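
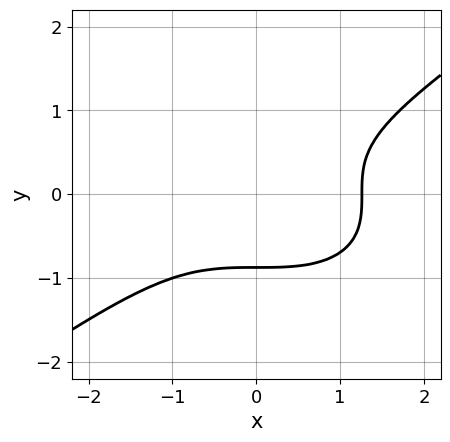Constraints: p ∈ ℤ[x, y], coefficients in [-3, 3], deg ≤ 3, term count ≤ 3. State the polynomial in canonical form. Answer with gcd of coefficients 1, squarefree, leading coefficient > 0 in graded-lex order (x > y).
x^3 - 3*y^3 - 2

1. deg p = 3.
2. The integer polynomial consistent with all of this is the stated p.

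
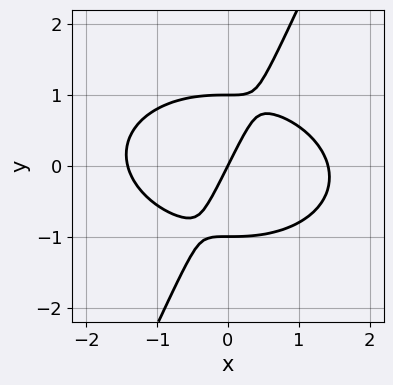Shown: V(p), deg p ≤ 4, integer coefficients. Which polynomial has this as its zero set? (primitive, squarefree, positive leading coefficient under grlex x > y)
(a) The degree is 3 — no degree-2 curve has this shape.
(b) Observable constraints: one x-axis crossing is at x = 0; the y-axis gridline crossings are at y ∈ {-1, 0, 1}.
(c) Matching integer coefficients to the picture gives p.

x^3 + 2*x*y^2 - y^3 - 2*x + y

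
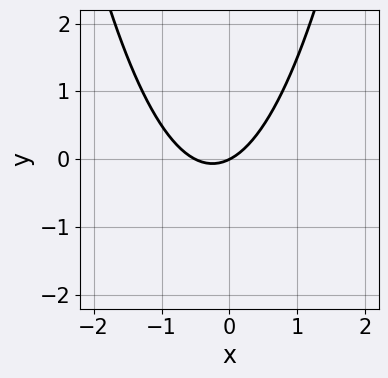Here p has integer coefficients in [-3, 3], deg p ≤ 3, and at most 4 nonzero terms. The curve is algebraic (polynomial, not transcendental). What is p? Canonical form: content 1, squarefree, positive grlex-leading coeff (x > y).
Degree: no degree-1 curve has this shape, so deg p = 2.
From the visible intercepts: it crosses the x-axis at the gridline x = 0; it crosses the y-axis at the gridline y = 0.
Matching integer coefficients to the picture gives p.

2*x^2 + x - 2*y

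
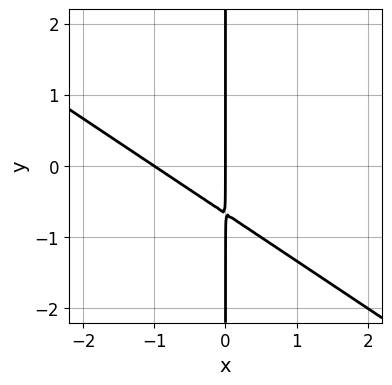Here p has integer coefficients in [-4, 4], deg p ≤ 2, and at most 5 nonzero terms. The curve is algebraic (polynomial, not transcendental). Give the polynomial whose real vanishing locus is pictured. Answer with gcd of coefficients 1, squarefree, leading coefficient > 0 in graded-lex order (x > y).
2*x^2 + 3*x*y + 2*x

First, the degree is 2 — the shape is more complex than any degree-1 curve.
Next, from the visible intercepts: among the integer gridlines, it crosses the x-axis at x ∈ {-1, 0}; every point of the y-axis in the box is on the curve.
Finally, matching integer coefficients to the picture gives p.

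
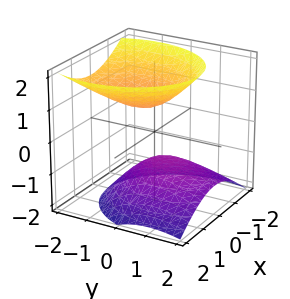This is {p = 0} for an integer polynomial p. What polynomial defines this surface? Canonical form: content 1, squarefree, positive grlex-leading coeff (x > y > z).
3*x^2 + 2*y^2 + 2*y*z - 3*z^2 + 2

First, I count 2 distinct pieces.
Then, the degree is 2 — a generic line meets the surface in up to 2 points.
Next, from the visible intercepts: no y-intercept at any integer in the box; the surface avoids every integer x-axis point in the box.
Finally, these observations pin down the coefficients.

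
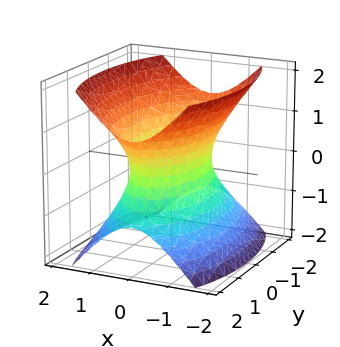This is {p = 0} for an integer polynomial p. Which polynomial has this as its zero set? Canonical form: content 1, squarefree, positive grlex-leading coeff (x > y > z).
The degree is 2 — one connected sheet with a waist; a quadric.
Symmetries: it's symmetric under y → −y, forcing even powers of y; mirror symmetry z ↦ −z ⇒ only even powers of z; mirror symmetry x ↦ −x ⇒ only even powers of x.
Against the integer gridlines: the surface avoids every integer z-axis point in the box.
The integer polynomial consistent with all of this is the stated p.

3*x^2 + y^2 - 2*z^2 - 2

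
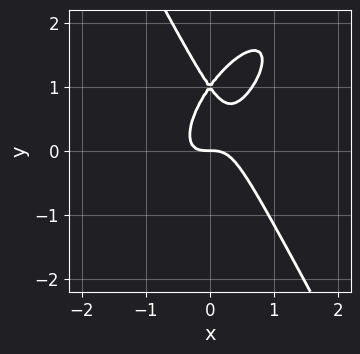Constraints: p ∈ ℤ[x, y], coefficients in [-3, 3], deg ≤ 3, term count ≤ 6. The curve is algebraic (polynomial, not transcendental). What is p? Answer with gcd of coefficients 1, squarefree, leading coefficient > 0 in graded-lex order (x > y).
3*x^3 - 2*x^2*y + y^3 - 2*y^2 + y

deg p = 3. The shape is more complex than any degree-2 curve.
Against the integer gridlines: the y-axis gridline crossings are at y ∈ {0, 1}; one x-axis crossing is at x = 0.
These observations pin down the coefficients.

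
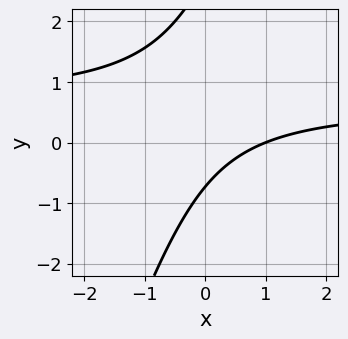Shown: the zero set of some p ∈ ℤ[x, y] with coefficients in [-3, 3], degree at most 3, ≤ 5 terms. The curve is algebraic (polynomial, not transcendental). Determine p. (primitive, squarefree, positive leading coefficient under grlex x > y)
3*x*y - y^2 - 2*x + 2*y + 2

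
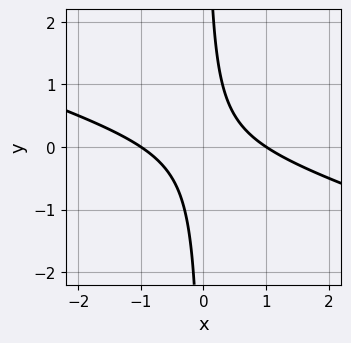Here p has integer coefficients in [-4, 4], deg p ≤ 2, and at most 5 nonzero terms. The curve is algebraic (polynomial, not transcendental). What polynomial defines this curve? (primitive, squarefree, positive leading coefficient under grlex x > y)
x^2 + 3*x*y - 1

First, deg p = 2. A generic line meets the curve in up to 2 points.
Then, observable constraints: among the integer gridlines, it crosses the x-axis at x ∈ {-1, 1}; no y-intercept at any integer in the box.
Finally, solving for integer coefficients yields p as stated.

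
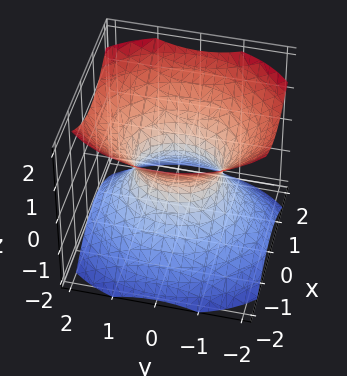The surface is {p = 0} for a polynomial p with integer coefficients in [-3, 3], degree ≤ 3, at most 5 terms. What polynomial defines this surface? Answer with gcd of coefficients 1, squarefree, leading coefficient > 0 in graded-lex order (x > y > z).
3*x^2 + 2*y^2 - 3*z^2 - 2

First, deg p = 2. An hourglass — one-sheet hyperboloid; a quadric.
Next, symmetries: it's symmetric under y → −y, forcing even powers of y; mirror symmetry x ↦ −x ⇒ only even powers of x; mirror symmetry z ↦ −z ⇒ only even powers of z.
Then, against the integer gridlines: no z-intercept at any integer in the box; the y-axis gridline crossings are at y ∈ {-1, 1}.
Finally, solving for integer coefficients yields p as stated.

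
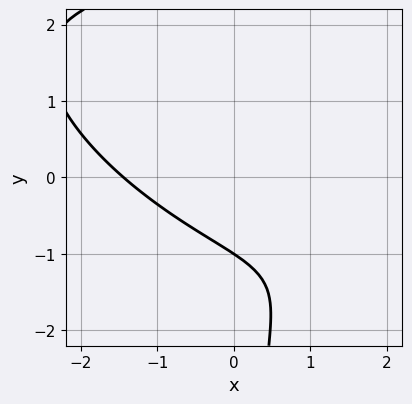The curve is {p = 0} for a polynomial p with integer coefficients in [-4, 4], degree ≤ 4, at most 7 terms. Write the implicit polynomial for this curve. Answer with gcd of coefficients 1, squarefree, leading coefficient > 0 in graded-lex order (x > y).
x^3 + 2*x^2*y + 2*x*y^2 + 3*y + 3

(a) The degree is 3 — a generic line meets the curve in up to 3 points.
(b) Checking where it meets the axes: it meets the y-axis at y = -1 (among the integer gridlines).
(c) Putting this together gives p.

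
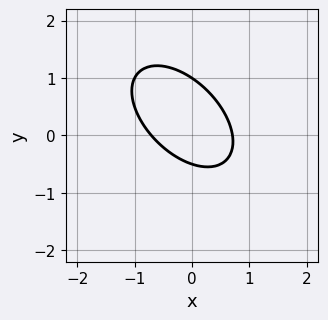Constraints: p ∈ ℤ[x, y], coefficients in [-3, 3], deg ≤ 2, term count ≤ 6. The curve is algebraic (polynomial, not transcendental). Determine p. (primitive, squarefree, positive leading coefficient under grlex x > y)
2*x^2 + 2*x*y + 2*y^2 - y - 1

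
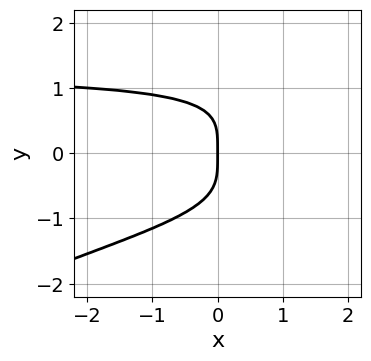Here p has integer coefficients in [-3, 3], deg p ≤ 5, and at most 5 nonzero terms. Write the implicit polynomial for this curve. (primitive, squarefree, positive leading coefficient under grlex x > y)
x*y^3 - 2*y^4 - 2*x

1. Degree: no degree-3 curve has this shape, so deg p = 4.
2. Reading off the gridlines: one y-axis crossing is at y = 0; one x-axis crossing is at x = 0.
3. These observations pin down the coefficients.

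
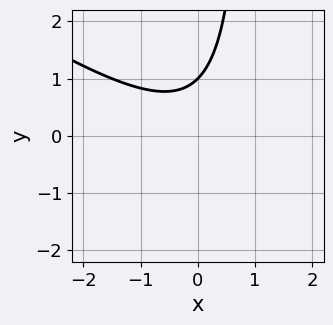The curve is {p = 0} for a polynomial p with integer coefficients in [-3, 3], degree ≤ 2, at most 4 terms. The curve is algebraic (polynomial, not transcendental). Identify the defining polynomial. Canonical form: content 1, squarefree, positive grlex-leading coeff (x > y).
1. The degree is 2 — no degree-1 curve has this shape.
2. Against the integer gridlines: it meets the y-axis at y = 1 (among the integer gridlines); the curve avoids every integer x-axis point in the box.
3. Assembling these constraints gives the stated polynomial.

2*x^2 + 3*x*y - 3*y + 3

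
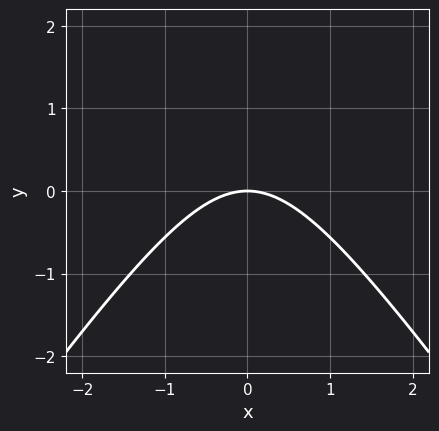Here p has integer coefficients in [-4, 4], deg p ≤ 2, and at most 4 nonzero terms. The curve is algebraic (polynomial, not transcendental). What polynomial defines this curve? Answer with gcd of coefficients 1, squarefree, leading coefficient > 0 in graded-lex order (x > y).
2*x^2 - y^2 + 3*y

1. deg p = 2. No degree-1 curve has this shape.
2. Symmetries: it's symmetric under x → −x, forcing even powers of x.
3. From the visible intercepts: one y-axis crossing is at y = 0; it crosses the x-axis at the gridline x = 0.
4. Matching integer coefficients to the picture gives p.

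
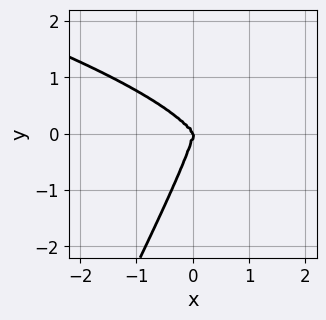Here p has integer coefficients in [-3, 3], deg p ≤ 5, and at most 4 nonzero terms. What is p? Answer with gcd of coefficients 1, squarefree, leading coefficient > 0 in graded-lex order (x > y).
(a) deg p = 4.
(b) Checking where it meets the axes: one y-axis crossing is at y = 0; it crosses the x-axis at the gridline x = 0.
(c) Putting this together gives p.

2*x*y^3 - y^4 - 2*x^3 - x^2*y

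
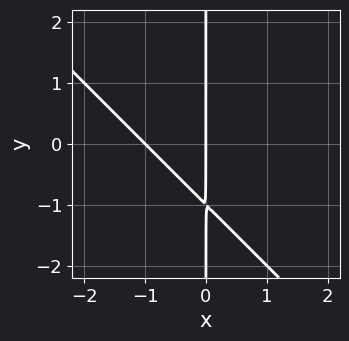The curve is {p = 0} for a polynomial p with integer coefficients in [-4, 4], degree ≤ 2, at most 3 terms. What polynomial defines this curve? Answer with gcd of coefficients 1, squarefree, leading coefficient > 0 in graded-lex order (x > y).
x^2 + x*y + x

(a) deg p = 2. No degree-1 curve has this shape.
(b) Against the integer gridlines: the x-axis gridline crossings are at x ∈ {-1, 0}; the visible y-axis segment lies entirely on the curve.
(c) The integer polynomial consistent with all of this is the stated p.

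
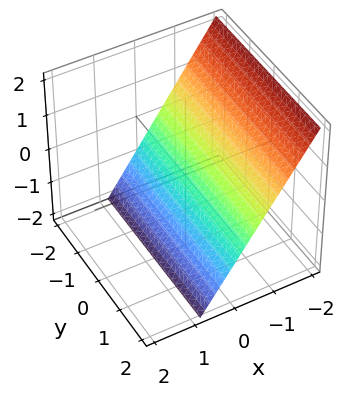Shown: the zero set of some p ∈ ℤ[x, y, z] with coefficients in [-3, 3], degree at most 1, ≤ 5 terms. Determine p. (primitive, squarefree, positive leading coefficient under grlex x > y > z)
3*x + 2*z + 2

Degree: every cross-section is a straight line — this is a plane, so deg p = 1.
Reading off the gridlines: it meets the z-axis at z = -1 (among the integer gridlines); the surface avoids every integer y-axis point in the box.
Putting this together gives p.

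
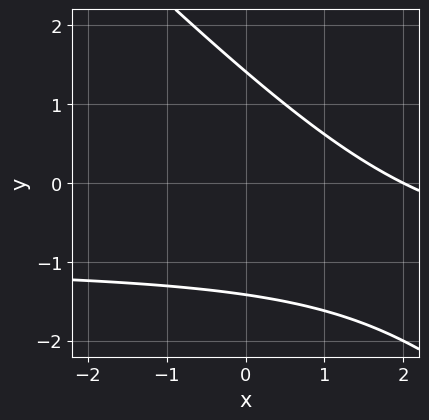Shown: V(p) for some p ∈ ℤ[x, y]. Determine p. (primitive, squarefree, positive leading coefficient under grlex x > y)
x*y + y^2 + x - 2

Degree: no degree-1 curve has this shape, so deg p = 2.
Against the integer gridlines: one x-axis crossing is at x = 2.
The integer polynomial consistent with all of this is the stated p.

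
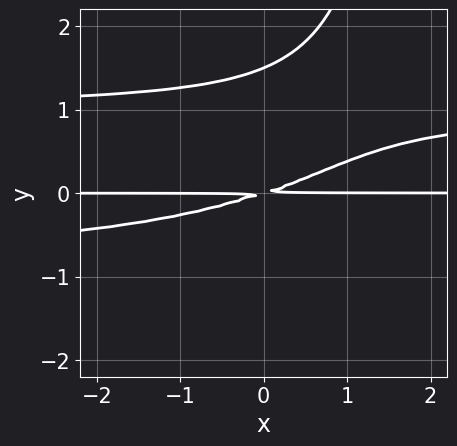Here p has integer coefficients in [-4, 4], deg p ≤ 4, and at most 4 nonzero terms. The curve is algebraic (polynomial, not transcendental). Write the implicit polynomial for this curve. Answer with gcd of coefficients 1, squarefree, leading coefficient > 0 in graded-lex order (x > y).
1. deg p = 4. The shape is more complex than any degree-3 curve.
2. From the visible intercepts: every point of the x-axis in the box is on the curve.
3. Together with the visible shape, these determine p as stated.

x*y^3 - 2*y^3 - x*y + 3*y^2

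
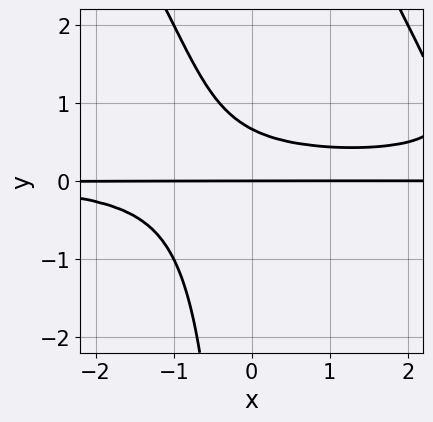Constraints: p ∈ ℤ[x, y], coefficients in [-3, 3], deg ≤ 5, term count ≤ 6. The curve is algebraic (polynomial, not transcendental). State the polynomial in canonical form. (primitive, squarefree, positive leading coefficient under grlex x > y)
deg p = 4.
From the axis intercepts and sections: one y-axis crossing is at y = 0; every point of the x-axis in the box is on the curve.
These observations pin down the coefficients.

x^2*y^2 + x*y^3 - 3*x*y^2 - 3*y^2 + 2*y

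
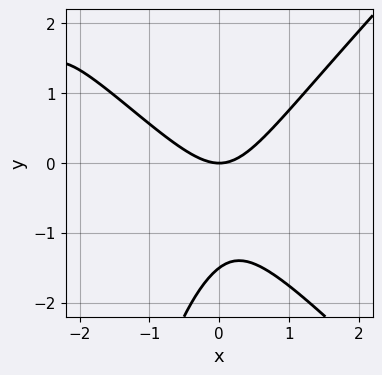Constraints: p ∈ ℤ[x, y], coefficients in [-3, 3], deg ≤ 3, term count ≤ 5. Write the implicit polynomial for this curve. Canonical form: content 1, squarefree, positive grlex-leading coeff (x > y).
x^3 - x*y^2 + 3*x^2 - 2*y^2 - 3*y

1. The degree is 3 — a generic line meets the curve in up to 3 points.
2. From the visible intercepts: one y-axis crossing is at y = 0; it crosses the x-axis at the gridline x = 0.
3. Solving for integer coefficients yields p as stated.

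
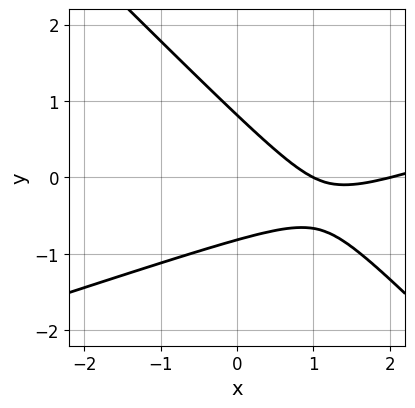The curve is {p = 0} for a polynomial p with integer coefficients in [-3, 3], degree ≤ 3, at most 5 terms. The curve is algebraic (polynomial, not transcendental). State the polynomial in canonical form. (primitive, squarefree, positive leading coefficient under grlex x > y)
First, degree: the shape is more complex than any degree-1 curve, so deg p = 2.
Next, observable constraints: the x-axis gridline crossings are at x ∈ {1, 2}.
Finally, these observations pin down the coefficients.

x^2 - 2*x*y - 3*y^2 - 3*x + 2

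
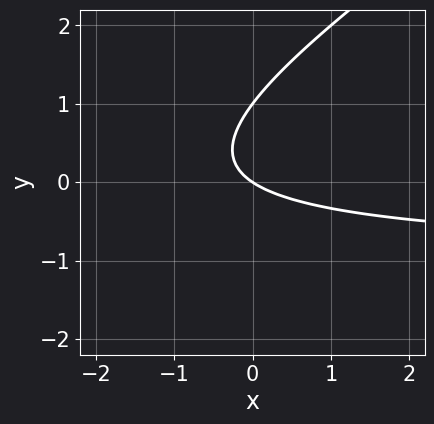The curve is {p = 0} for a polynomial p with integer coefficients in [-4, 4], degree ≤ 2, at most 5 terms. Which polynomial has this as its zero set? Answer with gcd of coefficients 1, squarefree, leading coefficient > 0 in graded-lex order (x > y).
The degree is 2 — the shape is more complex than any degree-1 curve.
Reading off the gridlines: among the integer gridlines, it crosses the y-axis at y ∈ {0, 1}; it crosses the x-axis at the gridline x = 0.
Putting this together gives p.

2*x*y - 3*y^2 + 2*x + 3*y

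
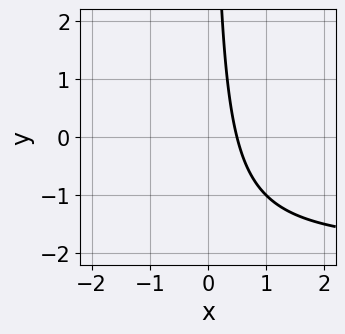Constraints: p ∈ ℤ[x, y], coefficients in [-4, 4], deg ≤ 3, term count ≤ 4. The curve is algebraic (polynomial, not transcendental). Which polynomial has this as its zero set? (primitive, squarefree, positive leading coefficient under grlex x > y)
deg p = 2.
From the axis intercepts and sections: no y-intercept at any integer in the box.
The integer polynomial consistent with all of this is the stated p.

x*y + 2*x - 1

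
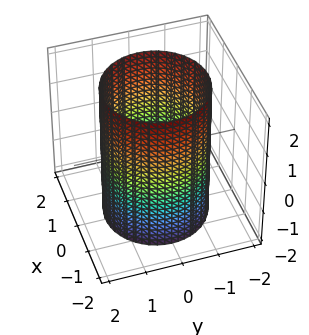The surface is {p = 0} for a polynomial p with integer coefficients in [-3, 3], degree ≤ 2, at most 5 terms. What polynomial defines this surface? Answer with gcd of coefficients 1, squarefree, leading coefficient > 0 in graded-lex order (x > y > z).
x^2 + y^2 - 2

1. The degree is 2 — constant cross-section along one axis; a quadric.
2. Symmetries: the z ↦ −z reflection is a symmetry, so z appears only in even powers; the z-axis is an axis of rotation, so x and y enter only as x² + y².
3. Checking where it meets the axes: a circular section at z = 2 has radius between 1 and 2; the surface avoids every integer z-axis point in the box.
4. Fitting integer coefficients to these (and the overall shape) gives p.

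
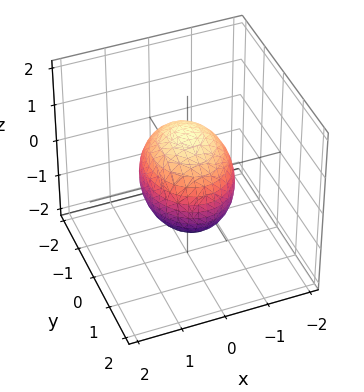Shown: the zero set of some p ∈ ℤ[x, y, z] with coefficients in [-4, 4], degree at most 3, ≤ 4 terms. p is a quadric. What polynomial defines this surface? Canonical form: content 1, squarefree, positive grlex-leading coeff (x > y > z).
3*x^2 + 2*y^2 + 2*z^2 - 3

1. The degree is 2 — a closed, bounded, convex surface; a quadric.
2. Symmetries: it's symmetric under x → −x, forcing even powers of x; the z ↦ −z reflection is a symmetry, so z appears only in even powers; the y ↦ −y reflection is a symmetry, so y appears only in even powers.
3. Against the integer gridlines: among the integer gridlines, it crosses the x-axis at x ∈ {-1, 1}.
4. Solving for integer coefficients yields p as stated.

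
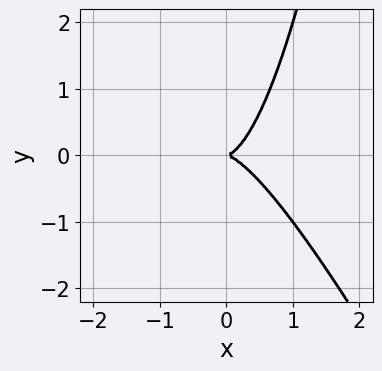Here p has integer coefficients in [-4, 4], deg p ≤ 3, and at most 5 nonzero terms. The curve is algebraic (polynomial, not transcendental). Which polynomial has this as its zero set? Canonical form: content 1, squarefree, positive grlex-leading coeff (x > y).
(a) deg p = 3. The shape is more complex than any degree-2 curve.
(b) From the visible intercepts: it crosses the y-axis at the gridline y = 0; it meets the x-axis at x = 0 (among the integer gridlines).
(c) Putting this together gives p.

2*x^3 + x^2*y - y^2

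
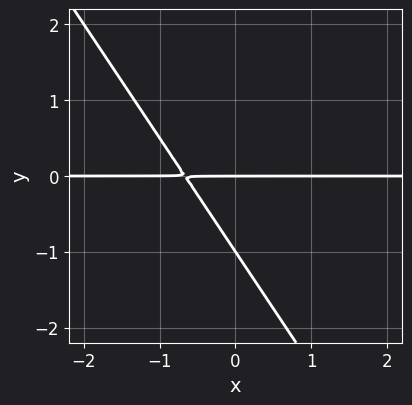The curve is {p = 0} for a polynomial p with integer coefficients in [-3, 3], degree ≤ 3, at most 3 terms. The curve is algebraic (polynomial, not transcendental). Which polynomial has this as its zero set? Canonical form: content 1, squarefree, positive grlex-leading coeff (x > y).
3*x*y + 2*y^2 + 2*y

(a) deg p = 2.
(b) From the axis intercepts and sections: the y-axis gridline crossings are at y ∈ {-1, 0}; every point of the x-axis in the box is on the curve.
(c) Putting this together gives p.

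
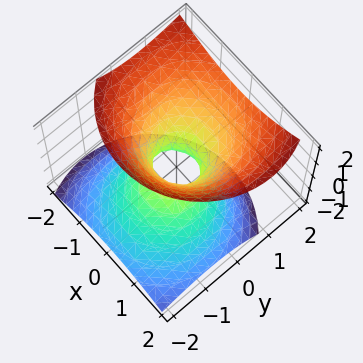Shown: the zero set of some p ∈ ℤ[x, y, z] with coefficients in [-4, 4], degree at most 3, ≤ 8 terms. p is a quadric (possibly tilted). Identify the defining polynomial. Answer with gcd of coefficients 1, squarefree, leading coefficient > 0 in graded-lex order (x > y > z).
3*x^2 + x*z + 3*y^2 - 3*y*z - 3*z^2 - 1

deg p = 2.
Observable constraints: the surface avoids every integer z-axis point in the box.
The integer polynomial consistent with all of this is the stated p.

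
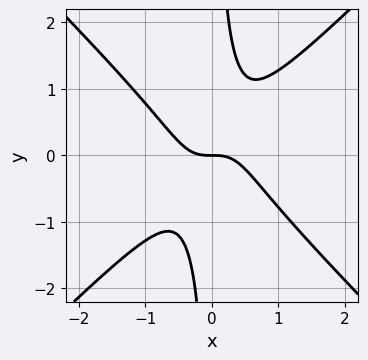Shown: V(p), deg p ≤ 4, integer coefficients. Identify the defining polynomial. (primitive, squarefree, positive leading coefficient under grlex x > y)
(a) The degree is 3 — the shape is more complex than any degree-2 curve.
(b) From the visible intercepts: one y-axis crossing is at y = 0; it crosses the x-axis at the gridline x = 0.
(c) These observations pin down the coefficients.

2*x^3 - 2*x*y^2 + y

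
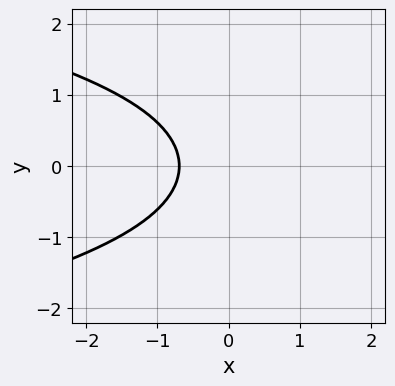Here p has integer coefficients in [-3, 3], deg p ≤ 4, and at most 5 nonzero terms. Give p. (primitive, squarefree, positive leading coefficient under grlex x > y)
1. Degree: a generic line meets the curve in up to 4 points, so deg p = 4.
2. Symmetries: the y ↦ −y reflection is a symmetry, so y appears only in even powers.
3. From the visible intercepts: no y-intercept at any integer in the box.
4. Solving for integer coefficients yields p as stated.

3*x^2*y^2 + y^4 + 3*x^3 + 2*y^2 + 1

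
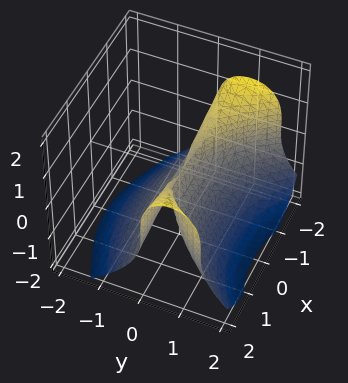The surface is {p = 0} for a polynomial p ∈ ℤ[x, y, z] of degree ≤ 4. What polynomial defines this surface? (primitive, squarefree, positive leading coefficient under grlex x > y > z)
(a) Degree: the shape is more complex than any degree-2 surface, so deg p = 3.
(b) From the axis intercepts and sections: every point of the x-axis in the box is on the surface; it crosses the y-axis at the gridline y = 0; one z-axis crossing is at z = 0.
(c) Assembling these constraints gives the stated polynomial.

x^2*y - z^3 - 3*y^2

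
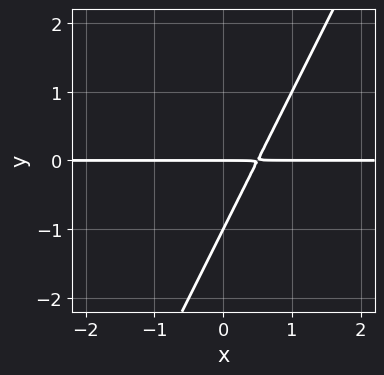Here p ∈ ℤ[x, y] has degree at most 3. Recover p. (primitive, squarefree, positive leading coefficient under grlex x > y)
First, the degree is 2 — a generic line meets the curve in up to 2 points.
Then, from the axis intercepts and sections: among the integer gridlines, it crosses the y-axis at y ∈ {-1, 0}; the visible x-axis segment lies entirely on the curve.
Finally, putting this together gives p.

2*x*y - y^2 - y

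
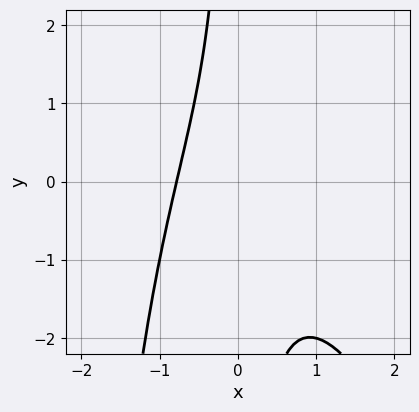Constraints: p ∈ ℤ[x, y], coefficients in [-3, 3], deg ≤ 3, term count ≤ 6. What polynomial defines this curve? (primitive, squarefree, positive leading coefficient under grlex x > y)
deg p = 3. The shape is more complex than any degree-2 curve.
Checking where it meets the axes: no y-intercept at any integer in the box.
Assembling these constraints gives the stated polynomial.

3*x^3 + x^2*y + 3*x*y + 2*x + 3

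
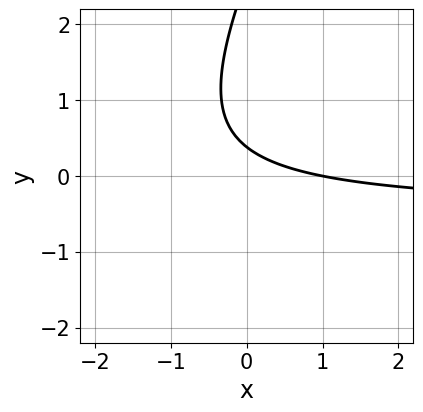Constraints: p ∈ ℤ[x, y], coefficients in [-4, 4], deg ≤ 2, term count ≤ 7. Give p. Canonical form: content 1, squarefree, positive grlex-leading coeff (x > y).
Degree: no degree-1 curve has this shape, so deg p = 2.
From the visible intercepts: one x-axis crossing is at x = 1.
These observations pin down the coefficients.

2*x*y - y^2 + x + 3*y - 1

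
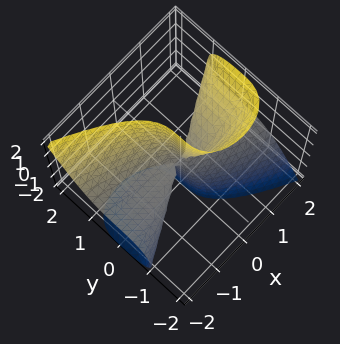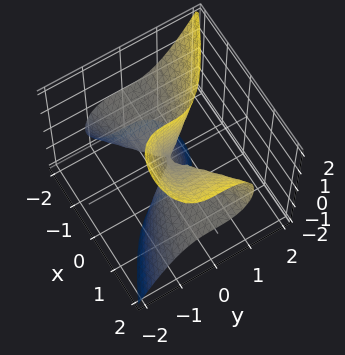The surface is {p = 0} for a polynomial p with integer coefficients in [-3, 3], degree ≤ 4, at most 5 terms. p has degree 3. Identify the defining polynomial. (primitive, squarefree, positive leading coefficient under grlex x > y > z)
x^2*z - x*z^2 - 2*y^3

First, the degree is 3 — a generic line meets the surface in up to 3 points.
Then, observable constraints: every point of the z-axis in the box is on the surface; one y-axis crossing is at y = 0; every point of the x-axis in the box is on the surface.
Finally, together with the visible shape, these determine p as stated.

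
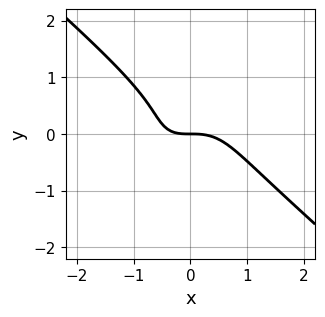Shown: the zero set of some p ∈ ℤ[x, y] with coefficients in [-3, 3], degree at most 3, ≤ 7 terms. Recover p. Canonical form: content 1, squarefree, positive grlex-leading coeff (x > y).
deg p = 3. A generic line meets the curve in up to 3 points.
Checking where it meets the axes: it crosses the x-axis at the gridline x = 0; it crosses the y-axis at the gridline y = 0.
Matching integer coefficients to the picture gives p.

2*x^3 + 3*y^3 + x*y - y^2 + 2*y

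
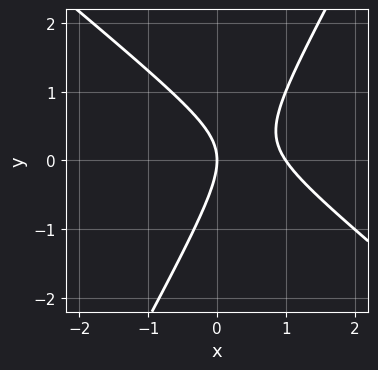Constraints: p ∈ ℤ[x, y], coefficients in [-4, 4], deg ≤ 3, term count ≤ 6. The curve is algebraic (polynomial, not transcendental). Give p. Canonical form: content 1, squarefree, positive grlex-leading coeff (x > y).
1. Degree: no degree-1 curve has this shape, so deg p = 2.
2. Checking where it meets the axes: it meets the y-axis at y = 0 (among the integer gridlines); among the integer gridlines, it crosses the x-axis at x ∈ {0, 1}.
3. Together with the visible shape, these determine p as stated.

3*x^2 + 2*x*y - 2*y^2 - 3*x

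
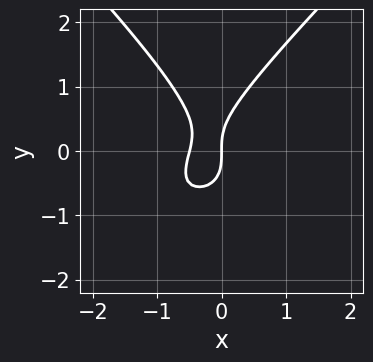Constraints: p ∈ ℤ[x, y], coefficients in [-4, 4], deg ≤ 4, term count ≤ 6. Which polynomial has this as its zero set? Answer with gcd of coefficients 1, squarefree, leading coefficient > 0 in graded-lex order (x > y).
x^2*y - y^3 + 2*x^2 + x

First, deg p = 3.
Next, against the integer gridlines: it meets the x-axis at x = 0 (among the integer gridlines); it crosses the y-axis at the gridline y = 0.
Finally, solving for integer coefficients yields p as stated.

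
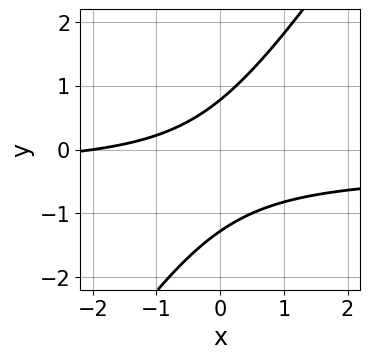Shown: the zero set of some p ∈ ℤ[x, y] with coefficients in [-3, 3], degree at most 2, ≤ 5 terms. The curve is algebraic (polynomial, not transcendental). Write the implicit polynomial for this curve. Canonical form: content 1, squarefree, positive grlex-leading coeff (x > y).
3*x*y - 2*y^2 + x - y + 2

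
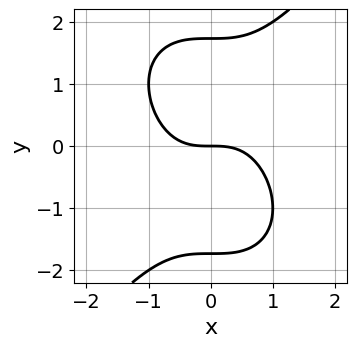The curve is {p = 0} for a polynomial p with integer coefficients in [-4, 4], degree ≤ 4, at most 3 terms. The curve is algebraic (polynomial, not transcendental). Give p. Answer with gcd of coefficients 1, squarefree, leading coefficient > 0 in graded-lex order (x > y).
deg p = 3. The shape is more complex than any degree-2 curve.
Reading off the gridlines: it meets the y-axis at y = 0 (among the integer gridlines); it meets the x-axis at x = 0 (among the integer gridlines).
Matching integer coefficients to the picture gives p.

2*x^3 - y^3 + 3*y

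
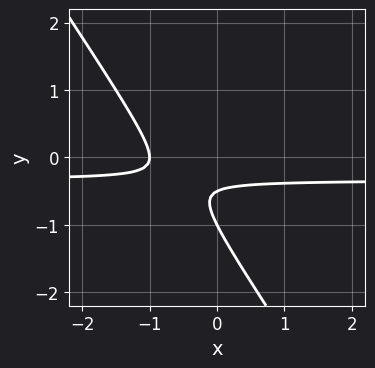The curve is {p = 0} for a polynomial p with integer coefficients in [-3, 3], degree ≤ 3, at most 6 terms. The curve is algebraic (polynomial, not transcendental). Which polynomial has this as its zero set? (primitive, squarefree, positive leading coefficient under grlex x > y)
3*x*y + 2*y^2 + x + 3*y + 1

First, degree: the shape is more complex than any degree-1 curve, so deg p = 2.
Then, checking where it meets the axes: one x-axis crossing is at x = -1; it crosses the y-axis at the gridline y = -1.
Finally, these observations pin down the coefficients.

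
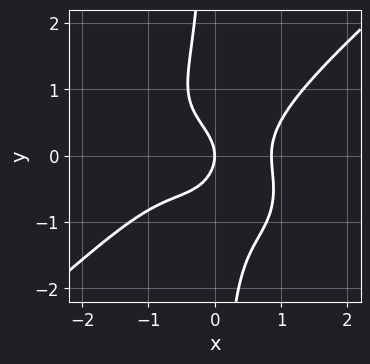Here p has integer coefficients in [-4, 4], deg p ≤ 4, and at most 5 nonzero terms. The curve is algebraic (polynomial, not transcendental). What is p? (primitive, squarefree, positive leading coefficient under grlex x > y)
2*x^4 - 3*x*y^3 + x^3 - 2*y^2 - 2*x

The degree is 4 — the shape is more complex than any degree-3 curve.
Observable constraints: it meets the x-axis at x = 0 (among the integer gridlines); one y-axis crossing is at y = 0.
The integer polynomial consistent with all of this is the stated p.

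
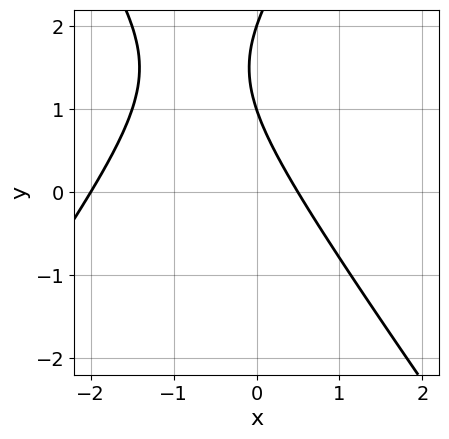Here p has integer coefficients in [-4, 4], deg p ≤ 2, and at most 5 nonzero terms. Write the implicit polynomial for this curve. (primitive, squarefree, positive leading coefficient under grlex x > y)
2*x^2 - y^2 + 3*x + 3*y - 2

deg p = 2. A generic line meets the curve in up to 2 points.
From the visible intercepts: it crosses the x-axis at the gridline x = -2; the y-axis gridline crossings are at y ∈ {1, 2}.
Putting this together gives p.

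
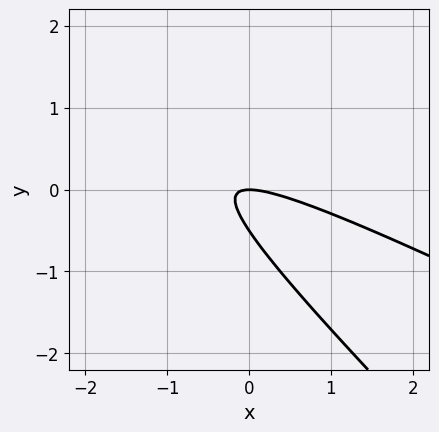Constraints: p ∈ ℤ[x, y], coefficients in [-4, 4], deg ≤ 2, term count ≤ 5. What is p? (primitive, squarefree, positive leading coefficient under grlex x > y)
1. Degree: the shape is more complex than any degree-1 curve, so deg p = 2.
2. Checking where it meets the axes: it crosses the x-axis at the gridline x = 0; it crosses the y-axis at the gridline y = 0.
3. The integer polynomial consistent with all of this is the stated p.

x^2 + 3*x*y + 2*y^2 + y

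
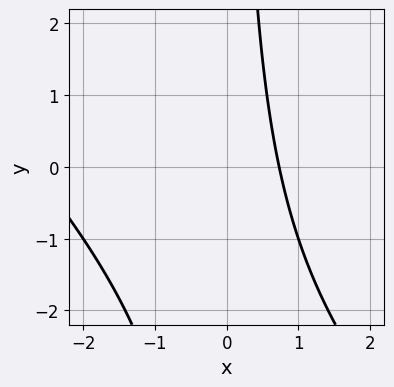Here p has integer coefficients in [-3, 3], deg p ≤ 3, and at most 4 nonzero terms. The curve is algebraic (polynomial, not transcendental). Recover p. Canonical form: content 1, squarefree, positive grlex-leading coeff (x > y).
x^2 + x*y + 2*x - 2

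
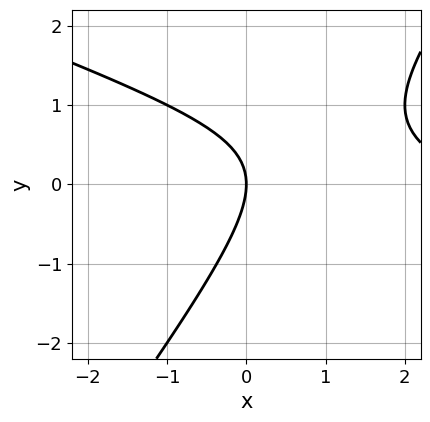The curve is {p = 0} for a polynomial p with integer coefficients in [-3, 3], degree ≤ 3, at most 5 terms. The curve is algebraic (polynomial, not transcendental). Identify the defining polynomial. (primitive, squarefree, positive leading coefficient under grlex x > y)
x^2 + 2*x*y - 2*y^2 - 3*x

(a) Degree: the shape is more complex than any degree-1 curve, so deg p = 2.
(b) Observable constraints: one x-axis crossing is at x = 0; it crosses the y-axis at the gridline y = 0.
(c) Putting this together gives p.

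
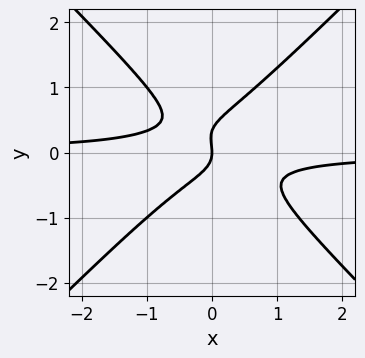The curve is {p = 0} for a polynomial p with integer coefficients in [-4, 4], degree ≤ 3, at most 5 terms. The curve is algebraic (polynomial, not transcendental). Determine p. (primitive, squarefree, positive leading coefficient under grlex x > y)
3*x^2*y - 3*y^3 + y^2 + x

Degree: a generic line meets the curve in up to 3 points, so deg p = 3.
Checking where it meets the axes: it meets the x-axis at x = 0 (among the integer gridlines); it meets the y-axis at y = 0 (among the integer gridlines).
These observations pin down the coefficients.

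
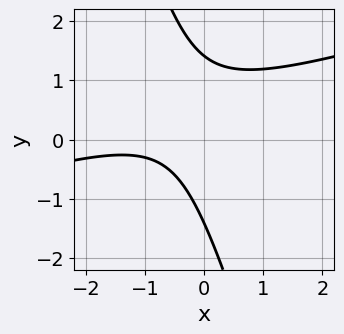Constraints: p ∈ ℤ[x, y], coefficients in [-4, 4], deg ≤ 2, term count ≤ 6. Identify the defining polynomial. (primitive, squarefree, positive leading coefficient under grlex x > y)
x^2 - 3*x*y - y^2 + 2*x + 2

First, deg p = 2. A generic line meets the curve in up to 2 points.
Next, checking where it meets the axes: the curve avoids every integer x-axis point in the box.
Finally, these observations pin down the coefficients.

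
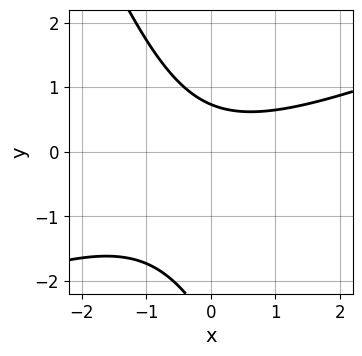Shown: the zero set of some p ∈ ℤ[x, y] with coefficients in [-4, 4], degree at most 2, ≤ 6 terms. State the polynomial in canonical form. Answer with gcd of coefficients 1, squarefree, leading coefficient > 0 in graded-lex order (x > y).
First, deg p = 2. No degree-1 curve has this shape.
Next, observable constraints: it misses every integer gridline on the x-axis.
Finally, assembling these constraints gives the stated polynomial.

x^2 - 2*x*y - y^2 - 2*y + 2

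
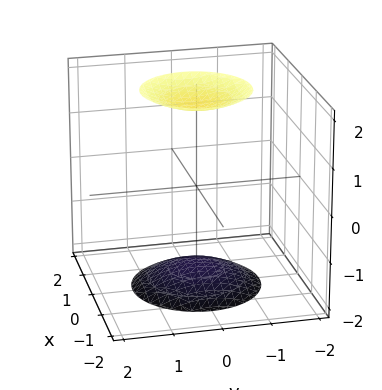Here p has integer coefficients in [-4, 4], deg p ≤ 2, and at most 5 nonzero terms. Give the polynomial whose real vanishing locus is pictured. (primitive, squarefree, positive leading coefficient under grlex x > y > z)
x^2 + y^2 - z^2 + 3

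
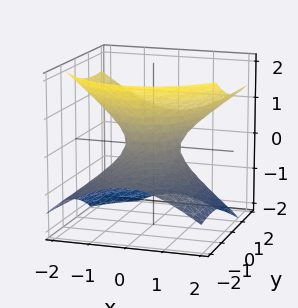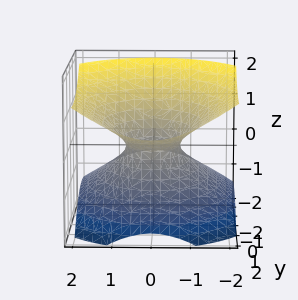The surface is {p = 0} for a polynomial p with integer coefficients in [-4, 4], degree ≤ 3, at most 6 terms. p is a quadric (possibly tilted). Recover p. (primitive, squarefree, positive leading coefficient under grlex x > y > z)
2*x^2 + y^2 - 2*y*z - 3*z^2 - 1

1. Degree: no degree-1 surface has this shape, so deg p = 2.
2. Reading off the gridlines: it misses every integer gridline on the z-axis; among the integer gridlines, it crosses the y-axis at y ∈ {-1, 1}.
3. Solving for integer coefficients yields p as stated.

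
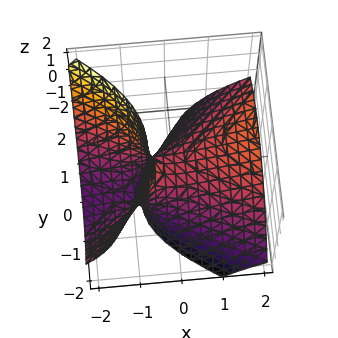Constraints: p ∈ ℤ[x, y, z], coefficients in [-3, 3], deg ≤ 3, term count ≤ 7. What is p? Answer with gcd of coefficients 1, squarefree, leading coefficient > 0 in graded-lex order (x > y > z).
deg p = 2.
Observable constraints: it crosses the x-axis at the gridline x = 0; it meets the z-axis at z = 0 (among the integer gridlines); it crosses the y-axis at the gridline y = 0.
The integer polynomial consistent with all of this is the stated p.

x^2 + x*y - 3*x*z - 2*y^2 - 2*z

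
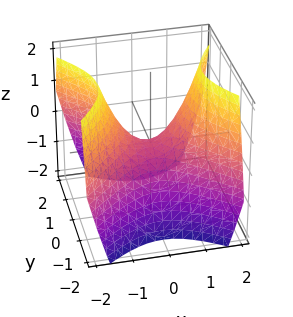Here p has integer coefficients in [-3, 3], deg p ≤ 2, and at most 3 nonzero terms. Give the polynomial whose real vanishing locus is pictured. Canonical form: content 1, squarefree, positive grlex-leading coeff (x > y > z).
x^2 - y^2 - z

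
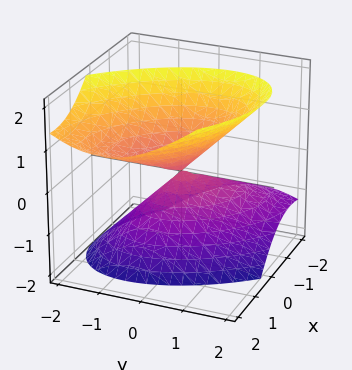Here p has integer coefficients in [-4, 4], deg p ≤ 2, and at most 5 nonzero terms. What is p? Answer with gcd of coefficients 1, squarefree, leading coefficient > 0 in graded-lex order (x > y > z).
x^2 + x*y - x*z + y^2 - z^2

1. I count 2 distinct pieces. They look like related sheets of one shape, so recover p as a whole.
2. The degree is 2 — no degree-1 surface has this shape.
3. Against the integer gridlines: one z-axis crossing is at z = 0; it meets the x-axis at x = 0 (among the integer gridlines); it meets the y-axis at y = 0 (among the integer gridlines).
4. Fitting integer coefficients to these (and the overall shape) gives p.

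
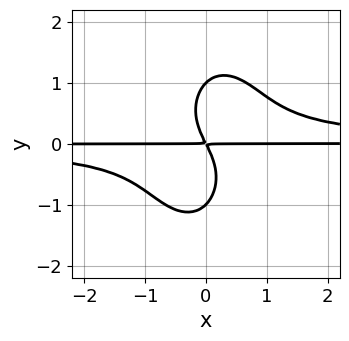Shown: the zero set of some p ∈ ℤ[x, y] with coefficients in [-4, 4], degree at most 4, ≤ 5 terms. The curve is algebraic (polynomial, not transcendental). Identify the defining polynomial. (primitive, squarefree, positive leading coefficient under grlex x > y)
3*x^2*y^2 + y^4 - 2*x*y - y^2

The degree is 4 — the shape is more complex than any degree-3 curve.
Reading off the gridlines: every point of the x-axis in the box is on the curve; the y-axis gridline crossings are at y ∈ {-1, 1}.
Fitting integer coefficients to these (and the overall shape) gives p.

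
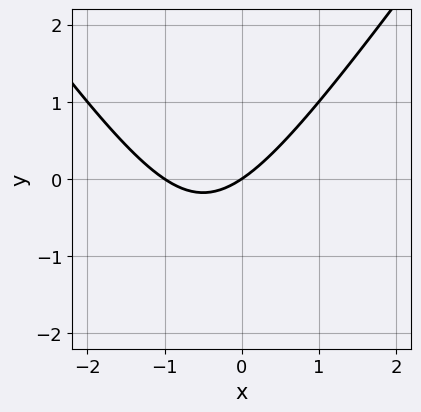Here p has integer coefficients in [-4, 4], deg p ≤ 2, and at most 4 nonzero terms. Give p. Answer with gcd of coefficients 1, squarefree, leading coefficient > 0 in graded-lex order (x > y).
First, deg p = 2. The shape is more complex than any degree-1 curve.
Then, from the axis intercepts and sections: the x-axis gridline crossings are at x ∈ {-1, 0}; one y-axis crossing is at y = 0.
Finally, assembling these constraints gives the stated polynomial.

2*x^2 - y^2 + 2*x - 3*y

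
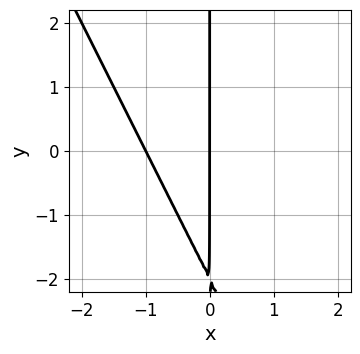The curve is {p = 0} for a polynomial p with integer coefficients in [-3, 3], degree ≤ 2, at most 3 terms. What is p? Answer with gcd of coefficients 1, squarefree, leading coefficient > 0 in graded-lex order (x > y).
2*x^2 + x*y + 2*x

Degree: a generic line meets the curve in up to 2 points, so deg p = 2.
Checking where it meets the axes: the visible y-axis segment lies entirely on the curve; the x-axis gridline crossings are at x ∈ {-1, 0}.
Matching integer coefficients to the picture gives p.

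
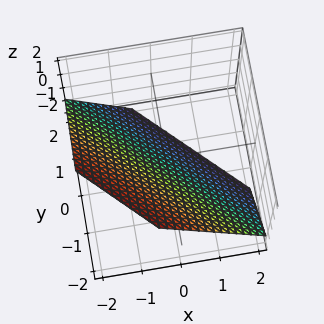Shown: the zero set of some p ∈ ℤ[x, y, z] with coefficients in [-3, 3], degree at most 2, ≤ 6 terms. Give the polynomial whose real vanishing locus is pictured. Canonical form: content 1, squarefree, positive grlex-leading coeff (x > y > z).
1. The degree is 1 — every cross-section is a straight line — this is a plane.
2. Putting this together gives p.

3*x + 3*y + 3*z + 2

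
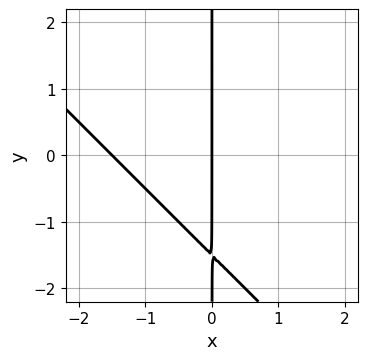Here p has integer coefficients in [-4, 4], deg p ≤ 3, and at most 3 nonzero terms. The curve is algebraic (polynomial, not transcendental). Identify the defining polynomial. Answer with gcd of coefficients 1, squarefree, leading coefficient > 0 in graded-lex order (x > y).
The degree is 2 — no degree-1 curve has this shape.
From the visible intercepts: every point of the y-axis in the box is on the curve; it crosses the x-axis at the gridline x = 0.
Putting this together gives p.

2*x^2 + 2*x*y + 3*x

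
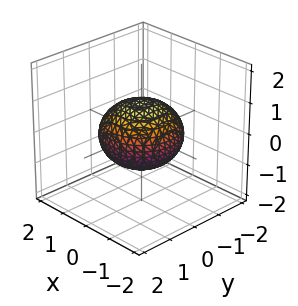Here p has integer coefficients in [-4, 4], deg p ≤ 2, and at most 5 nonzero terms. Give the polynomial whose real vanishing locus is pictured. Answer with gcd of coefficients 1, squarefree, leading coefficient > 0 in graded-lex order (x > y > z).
2*x^2 + 2*y^2 + 3*z^2 - 3

(a) The degree is 2 — a closed, bounded, convex surface; a quadric.
(b) Symmetry: every cross-section ⟂ z is a circle, so x, y appear only via x² + y²; the z ↦ −z reflection is a symmetry, so z appears only in even powers.
(c) Observable constraints: the z-axis gridline crossings are at z ∈ {-1, 1}; a circular section at z = 0 has radius between 1 and 2.
(d) Matching integer coefficients to the picture gives p.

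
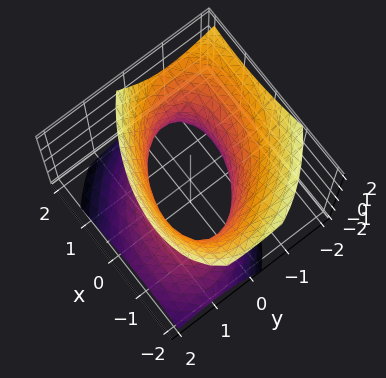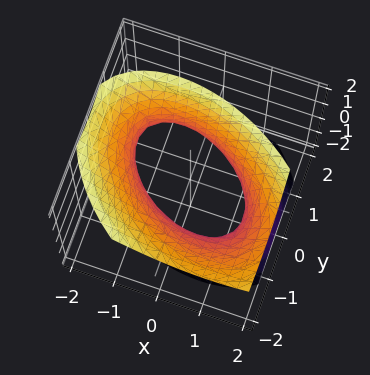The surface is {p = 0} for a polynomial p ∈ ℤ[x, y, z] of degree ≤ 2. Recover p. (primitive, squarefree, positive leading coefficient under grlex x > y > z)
The degree is 2 — no degree-1 surface has this shape.
From the visible intercepts: it misses every integer gridline on the z-axis; the y-axis gridline crossings are at y ∈ {-1, 1}.
The integer polynomial consistent with all of this is the stated p.

2*x^2 + 2*x*y + 3*y^2 + 2*y*z - 2*z^2 - 3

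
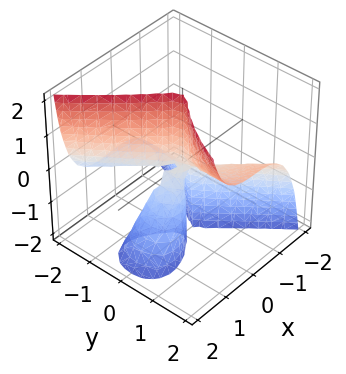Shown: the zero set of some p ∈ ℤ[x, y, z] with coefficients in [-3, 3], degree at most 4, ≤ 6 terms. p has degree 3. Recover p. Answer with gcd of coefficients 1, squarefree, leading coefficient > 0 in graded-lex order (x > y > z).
3*x^3 + 2*x^2*z + y^3 - 3*y^2*z + x*z

(a) The degree is 3 — the shape is more complex than any degree-2 surface.
(b) Checking where it meets the axes: it meets the x-axis at x = 0 (among the integer gridlines); it meets the y-axis at y = 0 (among the integer gridlines); every point of the z-axis in the box is on the surface.
(c) The integer polynomial consistent with all of this is the stated p.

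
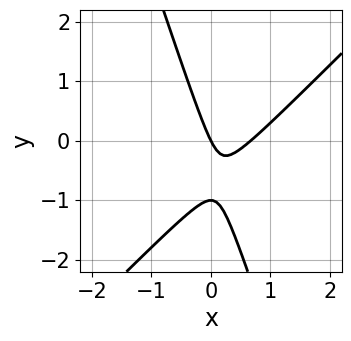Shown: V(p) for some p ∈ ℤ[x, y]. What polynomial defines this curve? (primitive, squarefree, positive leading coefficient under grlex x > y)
3*x^2 - 2*x*y - y^2 - 2*x - y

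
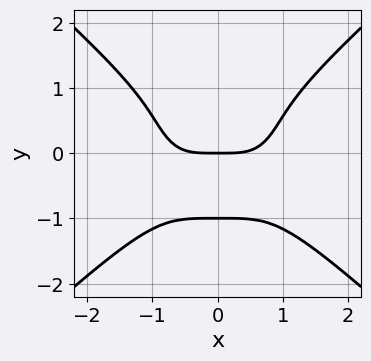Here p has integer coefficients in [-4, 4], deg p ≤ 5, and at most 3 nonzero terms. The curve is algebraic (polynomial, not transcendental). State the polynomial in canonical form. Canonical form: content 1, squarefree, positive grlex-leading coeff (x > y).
2*x^4 - 3*y^4 - 3*y

First, degree: no degree-3 curve has this shape, so deg p = 4.
Next, symmetries: it's symmetric under x → −x, forcing even powers of x.
Then, against the integer gridlines: it crosses the x-axis at the gridline x = 0; the y-axis gridline crossings are at y ∈ {-1, 0}.
Finally, matching integer coefficients to the picture gives p.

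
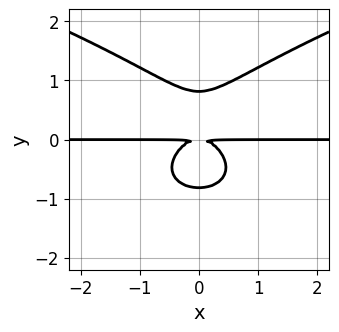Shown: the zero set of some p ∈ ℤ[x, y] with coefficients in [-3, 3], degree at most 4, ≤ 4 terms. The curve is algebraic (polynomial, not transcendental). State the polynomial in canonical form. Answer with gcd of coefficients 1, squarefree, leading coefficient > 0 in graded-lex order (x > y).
3*y^4 - 3*x^2*y - 2*y^2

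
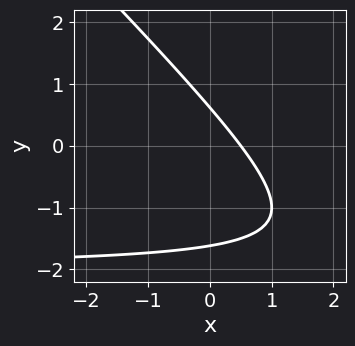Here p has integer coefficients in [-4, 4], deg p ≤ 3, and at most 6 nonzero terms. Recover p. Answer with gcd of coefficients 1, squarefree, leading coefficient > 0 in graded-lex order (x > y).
x*y + y^2 + 2*x + y - 1

(a) deg p = 2. A generic line meets the curve in up to 2 points.
(b) Matching integer coefficients to the picture gives p.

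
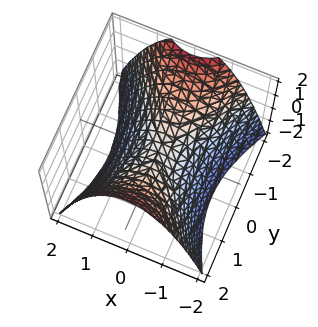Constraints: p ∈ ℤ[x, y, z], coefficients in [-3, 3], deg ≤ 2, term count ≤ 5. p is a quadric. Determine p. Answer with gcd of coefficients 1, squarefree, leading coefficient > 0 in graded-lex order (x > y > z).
2*x^2 - y^2 + 2*z

(a) The degree is 2 — a hyperbolic paraboloid; a quadric.
(b) Symmetries: the y ↦ −y reflection is a symmetry, so y appears only in even powers; the x ↦ −x reflection is a symmetry, so x appears only in even powers.
(c) Reading off the gridlines: one z-axis crossing is at z = 0; it crosses the y-axis at the gridline y = 0; it crosses the x-axis at the gridline x = 0.
(d) Putting this together gives p.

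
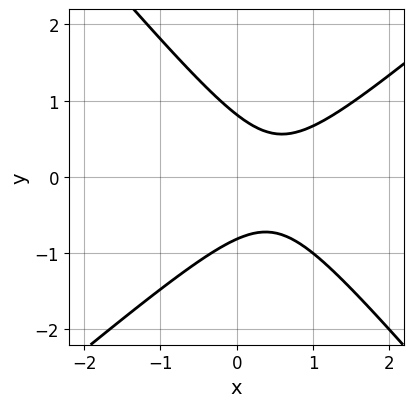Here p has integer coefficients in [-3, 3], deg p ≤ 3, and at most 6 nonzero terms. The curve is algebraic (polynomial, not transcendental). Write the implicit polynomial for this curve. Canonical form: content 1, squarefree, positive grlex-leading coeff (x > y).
3*x^2 - x*y - 3*y^2 - 3*x + 2

(a) The degree is 2 — a generic line meets the curve in up to 2 points.
(b) Reading off the gridlines: no x-intercept at any integer in the box.
(c) Solving for integer coefficients yields p as stated.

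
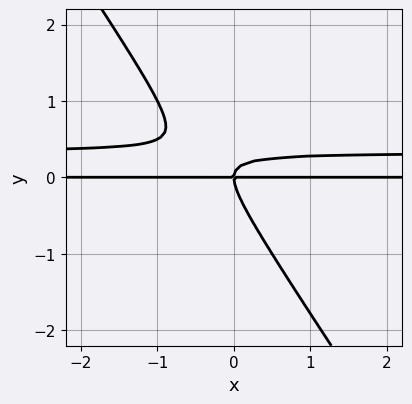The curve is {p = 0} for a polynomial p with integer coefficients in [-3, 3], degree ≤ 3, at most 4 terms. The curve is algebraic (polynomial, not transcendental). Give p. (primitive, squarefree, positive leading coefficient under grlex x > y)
(a) Degree: the shape is more complex than any degree-2 curve, so deg p = 3.
(b) From the axis intercepts and sections: every point of the x-axis in the box is on the curve; it meets the y-axis at y = 0 (among the integer gridlines).
(c) Assembling these constraints gives the stated polynomial.

3*x*y^2 + 2*y^3 - x*y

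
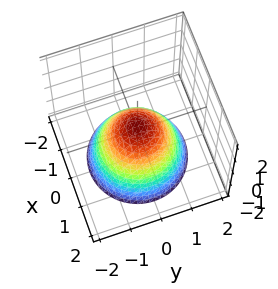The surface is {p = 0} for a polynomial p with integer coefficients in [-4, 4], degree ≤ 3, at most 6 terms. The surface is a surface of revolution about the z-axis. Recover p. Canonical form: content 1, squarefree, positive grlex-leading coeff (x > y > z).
(a) deg p = 2. No degree-1 surface has this shape.
(b) Symmetries: every cross-section ⟂ z is a circle, so x, y appear only via x² + y².
(c) Observable constraints: a circular section at z = -1 has radius between 1 and 2.
(d) Matching integer coefficients to the picture gives p.

3*x^2 + 3*y^2 + 3*z - 1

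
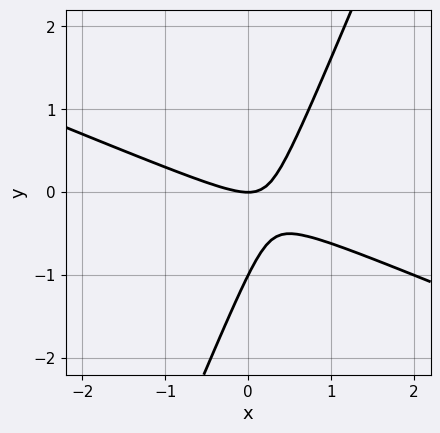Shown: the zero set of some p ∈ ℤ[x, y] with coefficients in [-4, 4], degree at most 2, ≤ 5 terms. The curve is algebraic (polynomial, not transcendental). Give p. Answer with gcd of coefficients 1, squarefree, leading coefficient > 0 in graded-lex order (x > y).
x^2 + 2*x*y - y^2 - y

First, degree: a generic line meets the curve in up to 2 points, so deg p = 2.
Next, observable constraints: among the integer gridlines, it crosses the y-axis at y ∈ {-1, 0}; one x-axis crossing is at x = 0.
Finally, these observations pin down the coefficients.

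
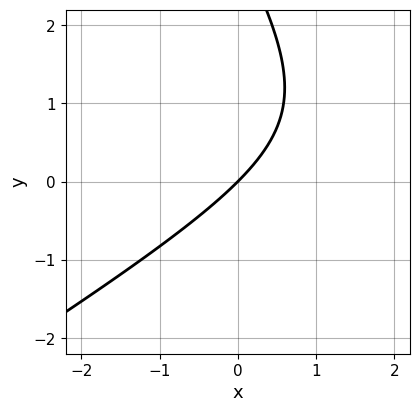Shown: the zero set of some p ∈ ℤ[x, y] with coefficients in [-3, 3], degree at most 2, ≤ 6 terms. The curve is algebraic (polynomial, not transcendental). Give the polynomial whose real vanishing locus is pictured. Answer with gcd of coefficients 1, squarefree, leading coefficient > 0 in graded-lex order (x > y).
1. Degree: a generic line meets the curve in up to 2 points, so deg p = 2.
2. From the axis intercepts and sections: it meets the y-axis at y = 0 (among the integer gridlines); it meets the x-axis at x = 0 (among the integer gridlines).
3. Solving for integer coefficients yields p as stated.

x^2 - x*y - y^2 - 3*x + 3*y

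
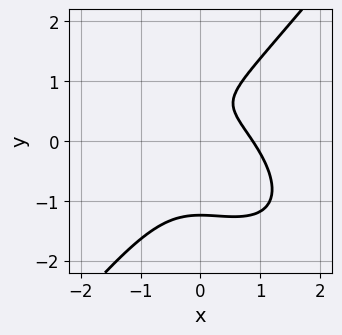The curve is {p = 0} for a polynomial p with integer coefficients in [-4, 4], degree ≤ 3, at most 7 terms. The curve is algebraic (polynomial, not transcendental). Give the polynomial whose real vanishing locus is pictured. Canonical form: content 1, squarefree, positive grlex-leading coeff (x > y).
The degree is 3 — the shape is more complex than any degree-2 curve.
Putting this together gives p.

3*x^3 + 2*x^2*y - 3*y^3 + 3*y - 2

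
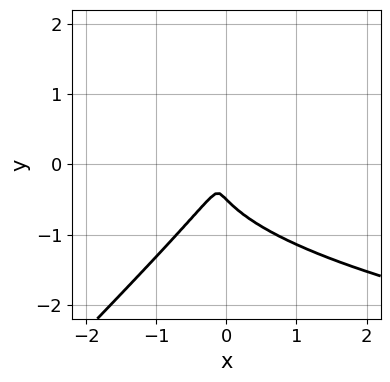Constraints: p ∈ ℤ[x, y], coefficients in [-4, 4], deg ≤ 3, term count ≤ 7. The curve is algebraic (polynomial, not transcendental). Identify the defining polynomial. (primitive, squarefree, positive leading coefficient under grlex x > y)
(a) The degree is 3 — a generic line meets the curve in up to 3 points.
(b) Matching integer coefficients to the picture gives p.

2*x*y^2 - 2*y^3 - 2*x^2 + 2*x*y - y^2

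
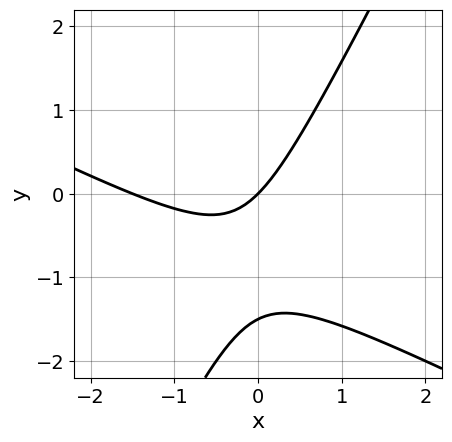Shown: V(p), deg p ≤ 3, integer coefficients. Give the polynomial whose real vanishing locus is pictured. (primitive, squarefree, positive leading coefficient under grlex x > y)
2*x^2 + 3*x*y - 2*y^2 + 3*x - 3*y

The degree is 2 — the shape is more complex than any degree-1 curve.
Observable constraints: one x-axis crossing is at x = 0; it crosses the y-axis at the gridline y = 0.
Assembling these constraints gives the stated polynomial.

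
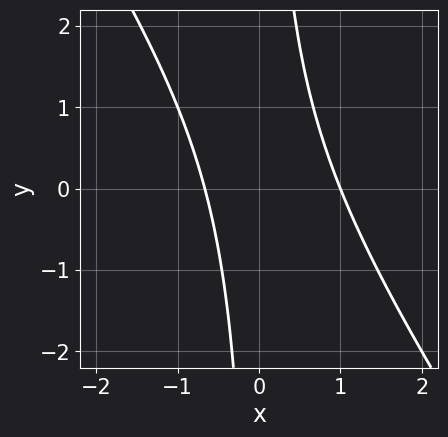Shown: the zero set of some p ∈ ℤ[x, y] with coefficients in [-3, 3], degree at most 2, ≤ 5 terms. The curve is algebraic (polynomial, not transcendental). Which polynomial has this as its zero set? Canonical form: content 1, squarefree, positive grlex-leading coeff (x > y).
(a) The degree is 2 — a generic line meets the curve in up to 2 points.
(b) Against the integer gridlines: it meets the x-axis at x = 1 (among the integer gridlines); no y-intercept at any integer in the box.
(c) Matching integer coefficients to the picture gives p.

3*x^2 + 2*x*y - x - 2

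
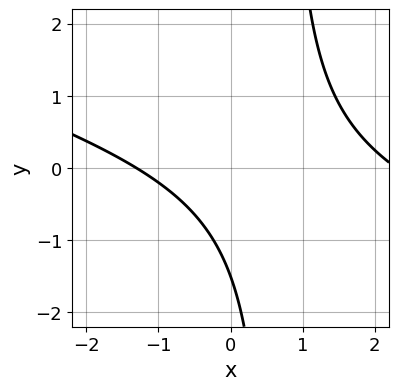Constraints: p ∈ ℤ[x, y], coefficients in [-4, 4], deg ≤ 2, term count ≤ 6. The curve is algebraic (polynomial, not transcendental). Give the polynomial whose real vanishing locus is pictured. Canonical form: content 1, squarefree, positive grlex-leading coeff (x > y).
x^2 + 3*x*y - x - 2*y - 3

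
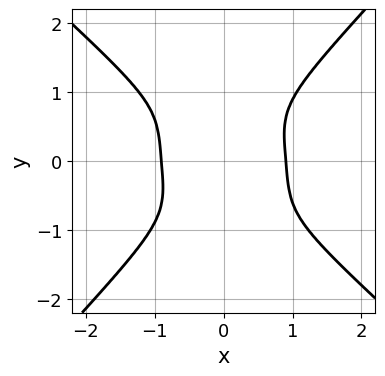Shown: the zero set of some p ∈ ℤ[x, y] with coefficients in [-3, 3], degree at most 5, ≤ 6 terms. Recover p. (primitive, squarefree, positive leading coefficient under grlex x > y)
(a) Degree: no degree-3 curve has this shape, so deg p = 4.
(b) Against the integer gridlines: no y-intercept at any integer in the box.
(c) Solving for integer coefficients yields p as stated.

3*x^4 + x^3*y - 3*y^4 - 2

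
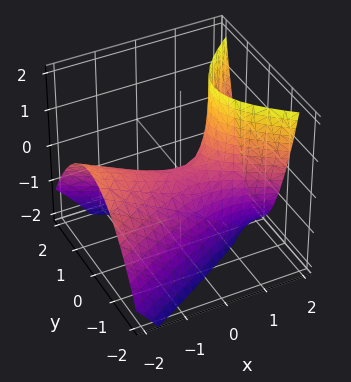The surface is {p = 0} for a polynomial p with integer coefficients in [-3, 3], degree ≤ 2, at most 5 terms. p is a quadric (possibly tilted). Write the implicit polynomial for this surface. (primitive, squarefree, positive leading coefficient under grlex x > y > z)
1. deg p = 2. The shape is more complex than any degree-1 surface.
2. Checking where it meets the axes: one x-axis crossing is at x = 0; one y-axis crossing is at y = 0; it meets the z-axis at z = 0 (among the integer gridlines).
3. The integer polynomial consistent with all of this is the stated p.

x^2 + 2*x*z - 3*y^2 - 2*z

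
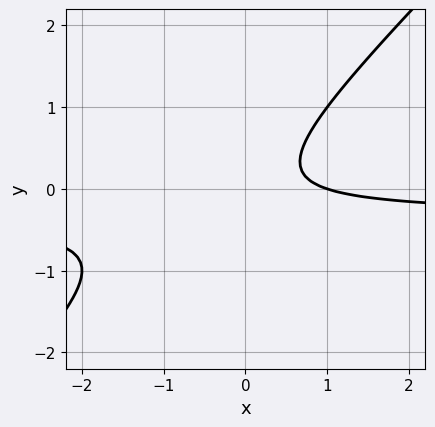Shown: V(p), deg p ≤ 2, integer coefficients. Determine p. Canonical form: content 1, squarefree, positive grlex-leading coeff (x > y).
(a) deg p = 2.
(b) From the visible intercepts: the curve avoids every integer y-axis point in the box; one x-axis crossing is at x = 1.
(c) Assembling these constraints gives the stated polynomial.

3*x*y - 3*y^2 + x - 1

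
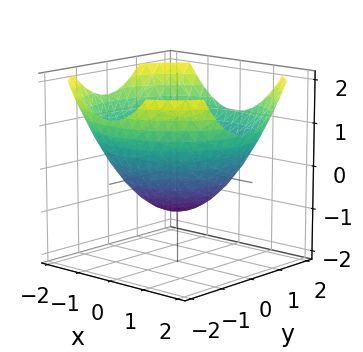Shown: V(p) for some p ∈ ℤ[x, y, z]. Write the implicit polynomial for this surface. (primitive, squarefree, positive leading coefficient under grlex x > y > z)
x^2 + y^2 - 2*z - 2

(a) The degree is 2 — the shape is more complex than any degree-1 surface.
(b) Symmetries: rotational symmetry about the z-axis ⇒ p depends on x, y only through x² + y².
(c) Observable constraints: it meets the z-axis at z = -1 (among the integer gridlines); a circular section at z = 0 has radius between 1 and 2.
(d) These observations pin down the coefficients.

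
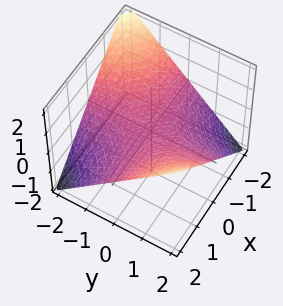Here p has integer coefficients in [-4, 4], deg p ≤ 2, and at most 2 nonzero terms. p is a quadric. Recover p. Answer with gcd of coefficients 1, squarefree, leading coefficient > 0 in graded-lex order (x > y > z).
x*y - 2*z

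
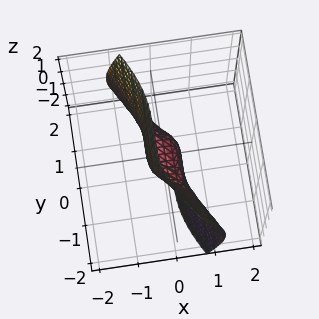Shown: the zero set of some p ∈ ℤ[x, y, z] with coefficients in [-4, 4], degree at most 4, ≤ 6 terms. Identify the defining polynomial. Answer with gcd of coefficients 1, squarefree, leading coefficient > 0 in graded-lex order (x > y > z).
3*x^3 + x*y^2 + 2*x*z^2 + y^3 + z

1. Degree: a generic line meets the surface in up to 3 points, so deg p = 3.
2. From the visible intercepts: it crosses the x-axis at the gridline x = 0; it crosses the y-axis at the gridline y = 0; it meets the z-axis at z = 0 (among the integer gridlines).
3. Putting this together gives p.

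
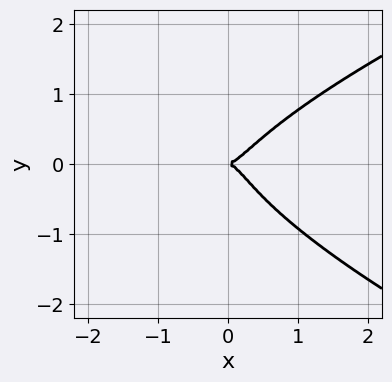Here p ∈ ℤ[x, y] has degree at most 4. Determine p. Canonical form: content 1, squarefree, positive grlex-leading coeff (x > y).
1. Degree: the shape is more complex than any degree-3 curve, so deg p = 4.
2. From the axis intercepts and sections: it meets the x-axis at x = 0 (among the integer gridlines); it crosses the y-axis at the gridline y = 0.
3. The integer polynomial consistent with all of this is the stated p.

3*y^4 - 3*x^3 + x^2*y + x*y^2 + y^2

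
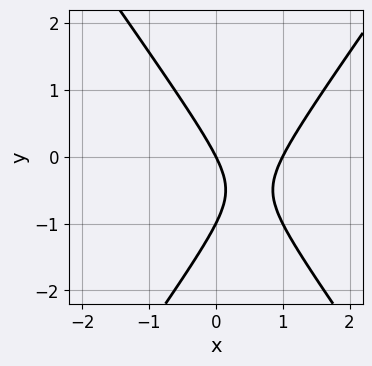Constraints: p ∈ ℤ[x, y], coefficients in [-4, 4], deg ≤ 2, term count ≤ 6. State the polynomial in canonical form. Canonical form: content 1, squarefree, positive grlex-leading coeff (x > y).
First, deg p = 2. A generic line meets the curve in up to 2 points.
Next, from the visible intercepts: among the integer gridlines, it crosses the y-axis at y ∈ {-1, 0}; among the integer gridlines, it crosses the x-axis at x ∈ {0, 1}.
Finally, fitting integer coefficients to these (and the overall shape) gives p.

2*x^2 - y^2 - 2*x - y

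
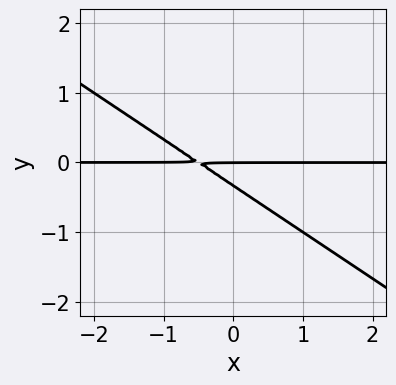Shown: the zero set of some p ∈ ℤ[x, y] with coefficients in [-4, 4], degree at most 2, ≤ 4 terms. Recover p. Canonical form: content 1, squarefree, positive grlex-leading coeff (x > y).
2*x*y + 3*y^2 + y

(a) Degree: the shape is more complex than any degree-1 curve, so deg p = 2.
(b) Checking where it meets the axes: every point of the x-axis in the box is on the curve; it meets the y-axis at y = 0 (among the integer gridlines).
(c) Putting this together gives p.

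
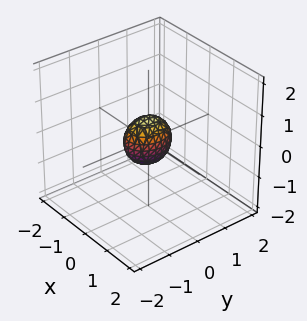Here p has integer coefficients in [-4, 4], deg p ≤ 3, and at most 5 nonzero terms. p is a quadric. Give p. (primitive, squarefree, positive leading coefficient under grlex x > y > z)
(a) The degree is 2 — a closed, bounded, convex surface; a quadric.
(b) Symmetries: it's symmetric under x → −x, forcing even powers of x; the y ↦ −y reflection is a symmetry, so y appears only in even powers; mirror symmetry z ↦ −z ⇒ only even powers of z.
(c) The integer polynomial consistent with all of this is the stated p.

3*x^2 + 2*y^2 + 2*z^2 - 1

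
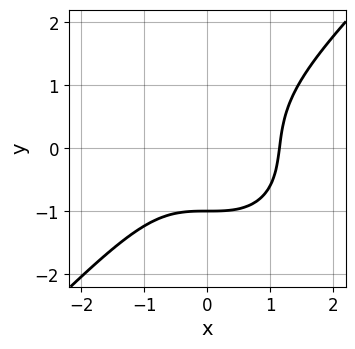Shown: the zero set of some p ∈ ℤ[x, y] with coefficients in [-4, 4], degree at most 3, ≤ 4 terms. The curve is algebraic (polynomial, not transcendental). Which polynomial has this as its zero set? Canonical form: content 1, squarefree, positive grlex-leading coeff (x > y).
2*x^3 - 2*y^3 - y - 3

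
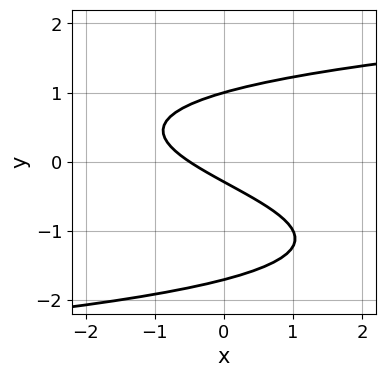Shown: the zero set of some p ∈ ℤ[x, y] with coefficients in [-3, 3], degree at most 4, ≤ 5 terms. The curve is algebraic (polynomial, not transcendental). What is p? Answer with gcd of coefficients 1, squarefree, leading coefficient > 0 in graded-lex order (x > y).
2*y^3 + 2*y^2 - 2*x - 3*y - 1

The degree is 3 — a generic line meets the curve in up to 3 points.
Observable constraints: one y-axis crossing is at y = 1.
Solving for integer coefficients yields p as stated.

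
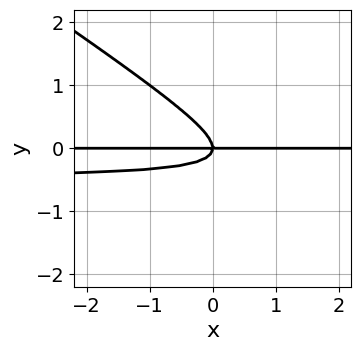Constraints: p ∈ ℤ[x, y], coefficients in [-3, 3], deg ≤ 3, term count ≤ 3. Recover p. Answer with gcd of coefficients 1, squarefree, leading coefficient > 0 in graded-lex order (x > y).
Degree: a generic line meets the curve in up to 3 points, so deg p = 3.
Reading off the gridlines: every point of the x-axis in the box is on the curve; it meets the y-axis at y = 0 (among the integer gridlines).
Matching integer coefficients to the picture gives p.

2*x*y^2 + 3*y^3 + x*y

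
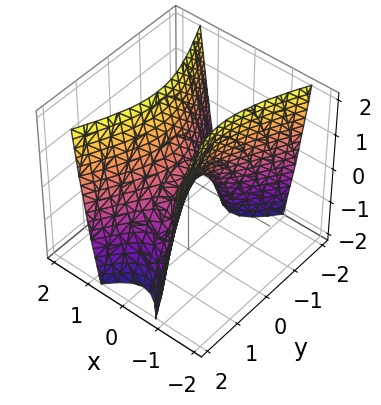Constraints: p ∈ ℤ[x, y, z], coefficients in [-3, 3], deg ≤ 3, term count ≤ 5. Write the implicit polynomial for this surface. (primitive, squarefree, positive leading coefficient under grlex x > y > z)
(a) deg p = 2. A saddle surface; a quadric.
(b) Symmetries: mirror symmetry x ↦ −x ⇒ only even powers of x; the y ↦ −y reflection is a symmetry, so y appears only in even powers.
(c) Checking where it meets the axes: it meets the x-axis at x = 0 (among the integer gridlines); one z-axis crossing is at z = 0; one y-axis crossing is at y = 0.
(d) These observations pin down the coefficients.

3*x^2 - y^2 - z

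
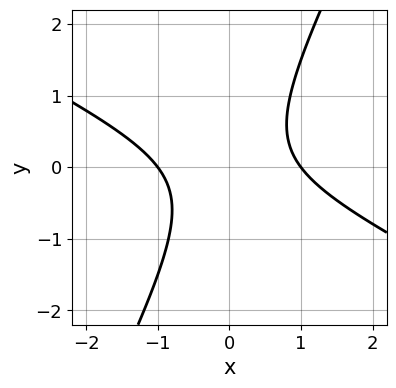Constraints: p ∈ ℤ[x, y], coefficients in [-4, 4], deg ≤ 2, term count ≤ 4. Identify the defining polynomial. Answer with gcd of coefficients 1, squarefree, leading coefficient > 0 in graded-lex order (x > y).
2*x^2 + 3*x*y - 2*y^2 - 2

1. The degree is 2 — a generic line meets the curve in up to 2 points.
2. Reading off the gridlines: it misses every integer gridline on the y-axis; the x-axis gridline crossings are at x ∈ {-1, 1}.
3. Matching integer coefficients to the picture gives p.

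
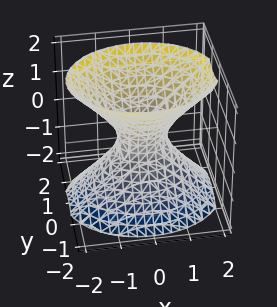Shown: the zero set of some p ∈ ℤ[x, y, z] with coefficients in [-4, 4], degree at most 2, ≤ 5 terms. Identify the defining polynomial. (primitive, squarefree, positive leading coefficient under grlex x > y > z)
2*x^2 + 3*y^2 - 2*z^2 - 1

(a) deg p = 2. One connected sheet with a waist; a quadric.
(b) Symmetries: the z ↦ −z reflection is a symmetry, so z appears only in even powers; the x ↦ −x reflection is a symmetry, so x appears only in even powers; it's symmetric under y → −y, forcing even powers of y.
(c) Reading off the gridlines: the surface avoids every integer z-axis point in the box.
(d) Matching integer coefficients to the picture gives p.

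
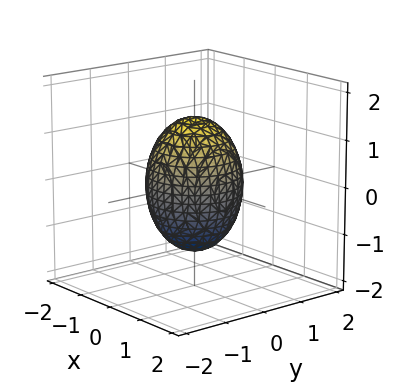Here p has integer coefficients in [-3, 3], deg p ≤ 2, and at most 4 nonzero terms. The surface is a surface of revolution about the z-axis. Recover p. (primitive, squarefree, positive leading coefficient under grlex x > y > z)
(a) deg p = 2.
(b) Symmetries: the z-axis is an axis of rotation, so x and y enter only as x² + y².
(c) From the axis intercepts and sections: among the integer gridlines, it crosses the y-axis at y ∈ {-1, 1}; among the integer gridlines, it crosses the x-axis at x ∈ {-1, 1}.
(d) Solving for integer coefficients yields p as stated.

2*x^2 + 2*y^2 + z^2 - 2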